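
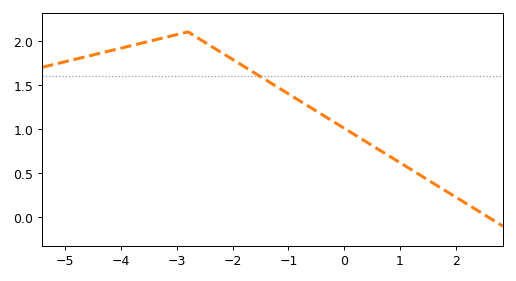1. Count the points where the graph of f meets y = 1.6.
1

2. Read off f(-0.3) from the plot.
1.15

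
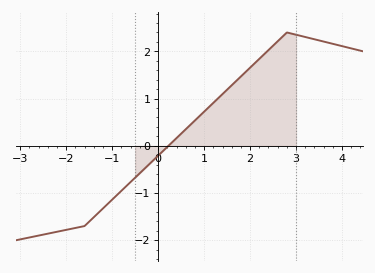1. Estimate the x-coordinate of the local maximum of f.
2.8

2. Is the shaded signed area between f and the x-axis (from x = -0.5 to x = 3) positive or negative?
positive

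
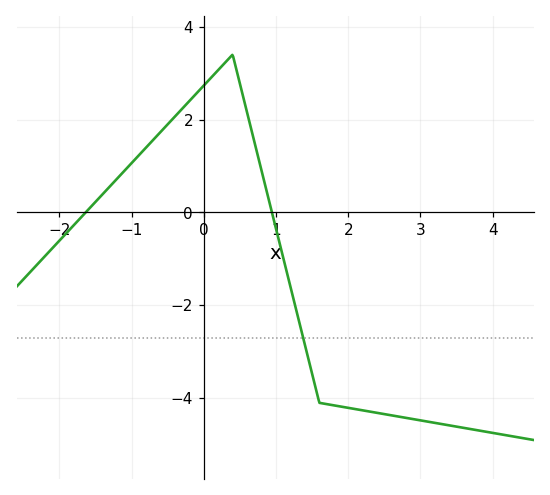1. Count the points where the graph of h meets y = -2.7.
1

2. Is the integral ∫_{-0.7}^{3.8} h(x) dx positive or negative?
negative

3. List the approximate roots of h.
-1.6, 0.9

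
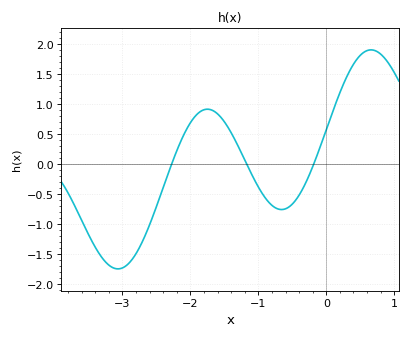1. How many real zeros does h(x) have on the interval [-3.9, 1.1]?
3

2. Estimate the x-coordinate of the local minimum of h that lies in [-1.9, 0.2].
-0.659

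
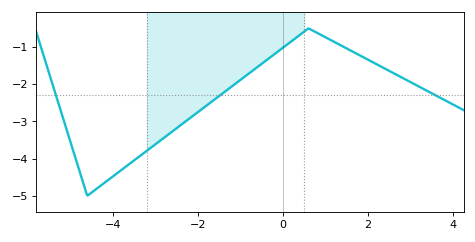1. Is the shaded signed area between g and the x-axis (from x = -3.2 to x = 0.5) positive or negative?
negative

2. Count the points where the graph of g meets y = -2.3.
3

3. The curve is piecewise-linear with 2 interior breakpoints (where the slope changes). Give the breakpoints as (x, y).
(-4.6, -5); (0.6, -0.5)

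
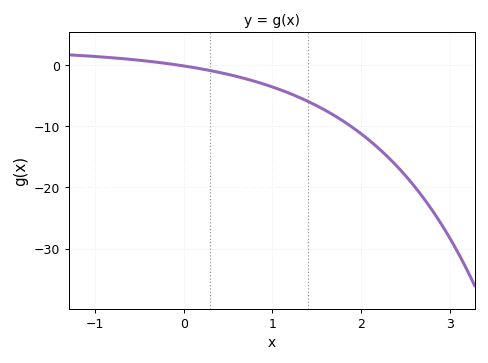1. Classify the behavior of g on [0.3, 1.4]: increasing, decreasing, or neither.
decreasing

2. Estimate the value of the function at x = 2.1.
-12.4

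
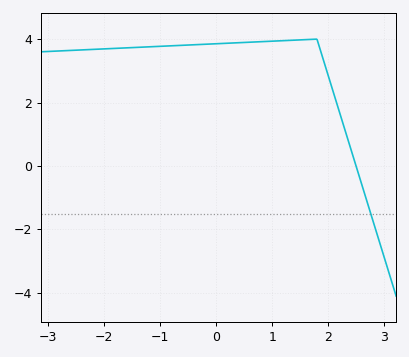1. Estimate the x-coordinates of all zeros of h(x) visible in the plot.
2.5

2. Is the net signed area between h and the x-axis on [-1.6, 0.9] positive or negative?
positive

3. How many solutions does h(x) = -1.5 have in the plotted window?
1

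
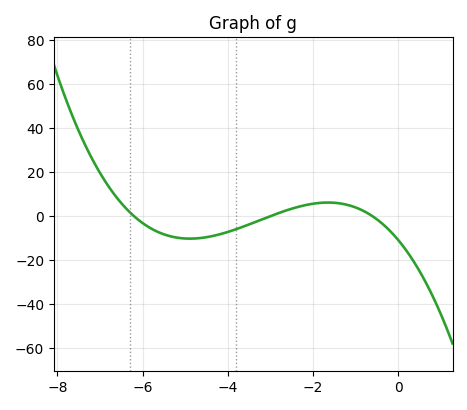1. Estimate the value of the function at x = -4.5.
-9.55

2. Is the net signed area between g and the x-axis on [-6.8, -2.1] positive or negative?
negative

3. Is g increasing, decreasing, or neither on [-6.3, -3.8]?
neither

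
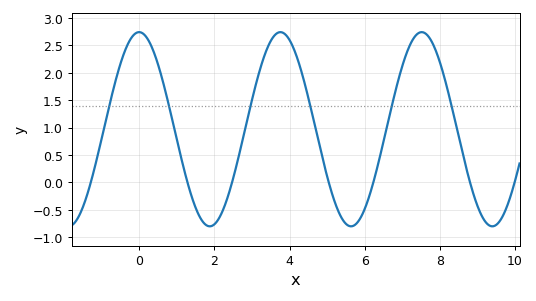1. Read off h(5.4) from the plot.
-0.65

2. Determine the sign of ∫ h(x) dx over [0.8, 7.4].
positive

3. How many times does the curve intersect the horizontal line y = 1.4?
6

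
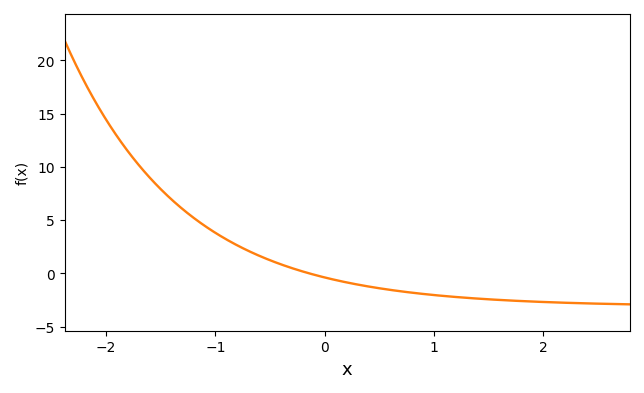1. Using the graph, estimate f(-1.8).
11.5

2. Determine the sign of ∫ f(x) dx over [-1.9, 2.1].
positive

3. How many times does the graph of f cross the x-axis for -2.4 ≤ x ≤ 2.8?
1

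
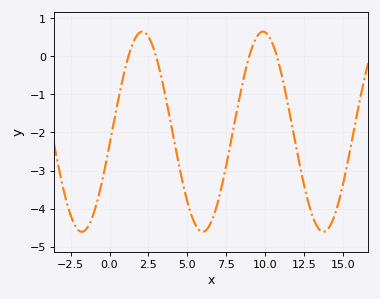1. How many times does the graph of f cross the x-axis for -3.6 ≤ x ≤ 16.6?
4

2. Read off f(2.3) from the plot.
0.615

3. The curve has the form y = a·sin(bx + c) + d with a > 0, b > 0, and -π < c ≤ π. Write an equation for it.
y = 2.63sin(0.81x - 0.13) - 1.98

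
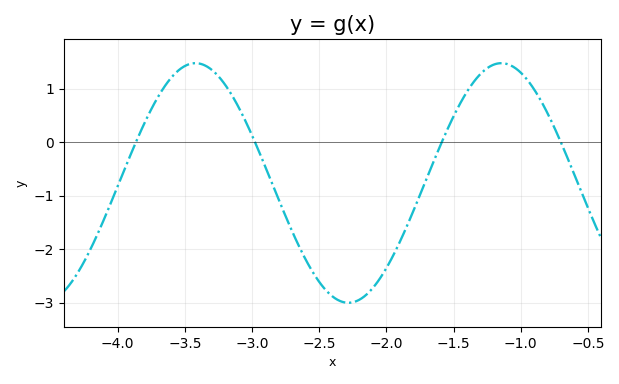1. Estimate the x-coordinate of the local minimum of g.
-2.3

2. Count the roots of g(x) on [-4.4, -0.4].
4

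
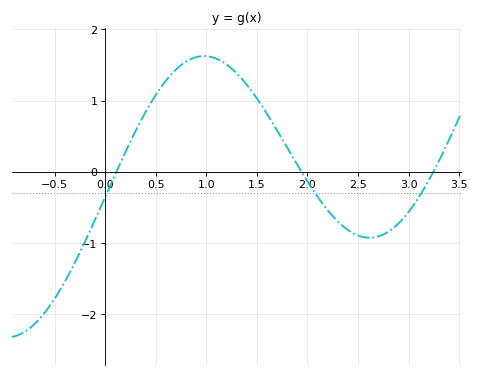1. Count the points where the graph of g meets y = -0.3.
3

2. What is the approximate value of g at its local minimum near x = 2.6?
-0.9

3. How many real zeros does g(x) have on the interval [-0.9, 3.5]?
3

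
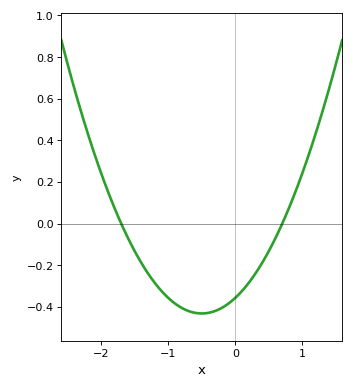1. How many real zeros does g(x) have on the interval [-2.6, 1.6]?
2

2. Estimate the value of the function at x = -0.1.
-0.384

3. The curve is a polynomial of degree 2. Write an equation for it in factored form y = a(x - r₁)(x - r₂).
y = 0.3(x + 1.7)(x - 0.7)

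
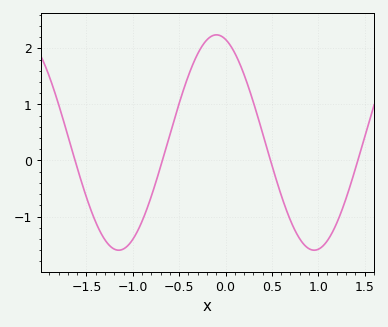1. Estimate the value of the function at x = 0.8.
-1.4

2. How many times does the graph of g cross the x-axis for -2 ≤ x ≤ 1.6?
4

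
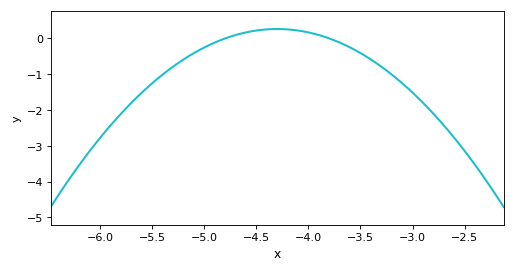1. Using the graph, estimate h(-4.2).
0.3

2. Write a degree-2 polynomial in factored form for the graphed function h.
y = -1.05(x + 4.8)(x + 3.8)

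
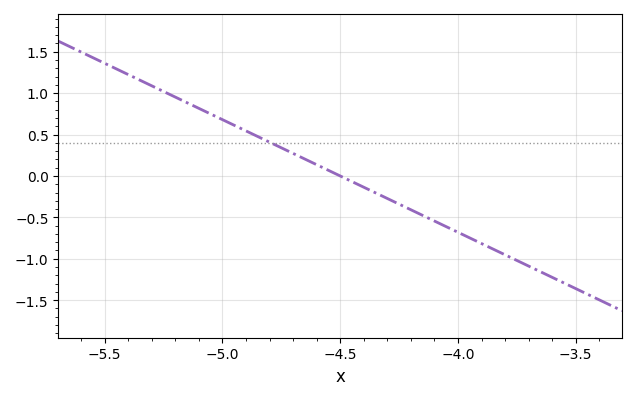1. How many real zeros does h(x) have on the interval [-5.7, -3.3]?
1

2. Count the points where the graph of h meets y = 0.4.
1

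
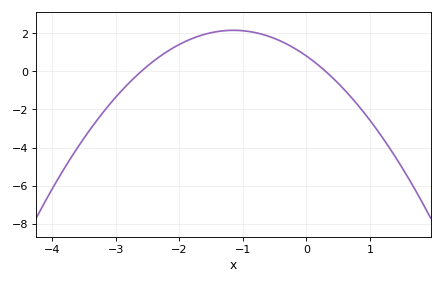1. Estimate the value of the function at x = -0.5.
1.8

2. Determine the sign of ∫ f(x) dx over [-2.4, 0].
positive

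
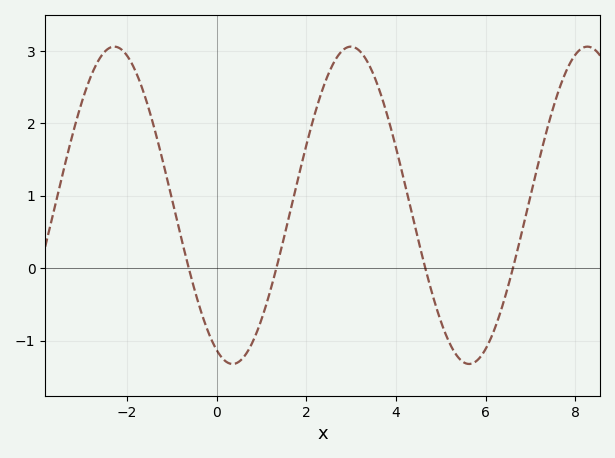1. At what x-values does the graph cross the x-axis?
-0.622, 1.33, 4.66, 6.61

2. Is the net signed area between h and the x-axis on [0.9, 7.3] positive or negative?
positive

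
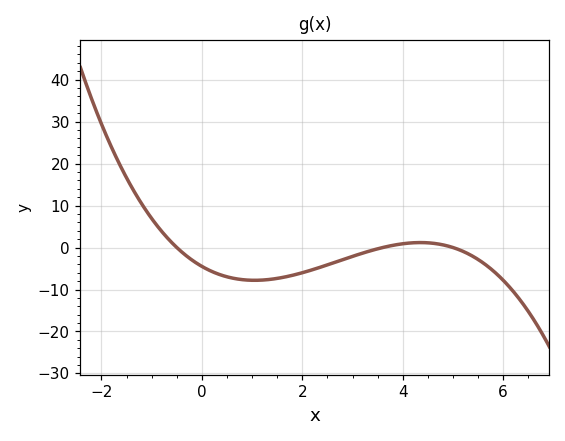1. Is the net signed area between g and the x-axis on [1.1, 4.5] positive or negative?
negative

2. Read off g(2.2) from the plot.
-5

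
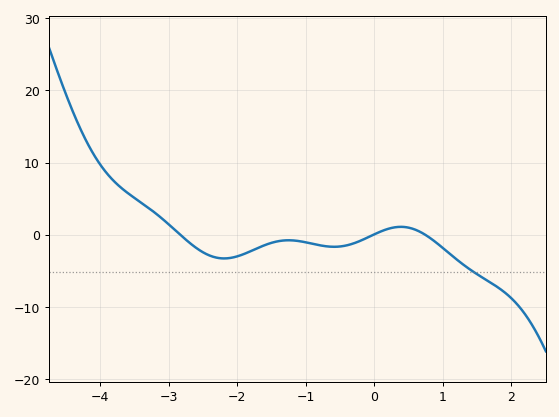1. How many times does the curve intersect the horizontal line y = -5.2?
1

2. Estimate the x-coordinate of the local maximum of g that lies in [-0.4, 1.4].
0.39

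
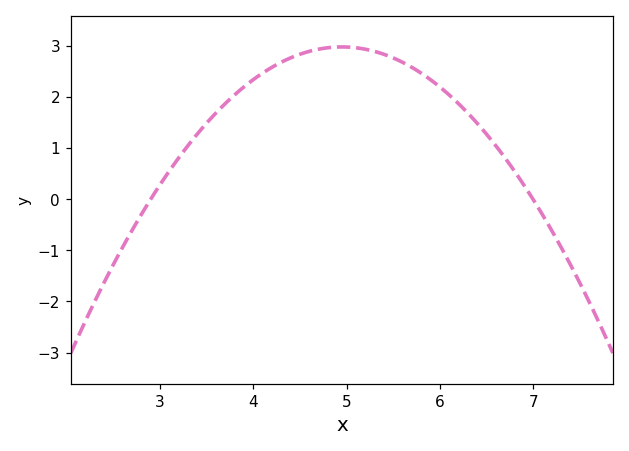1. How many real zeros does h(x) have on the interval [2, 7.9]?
2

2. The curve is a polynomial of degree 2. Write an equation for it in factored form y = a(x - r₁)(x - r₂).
y = -0.71(x - 2.9)(x - 7)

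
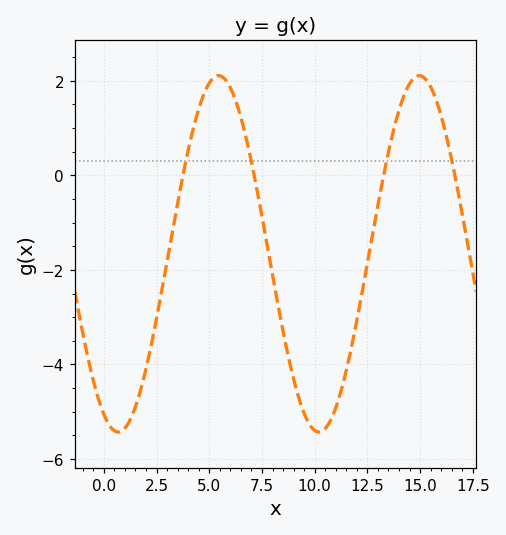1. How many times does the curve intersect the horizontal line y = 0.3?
4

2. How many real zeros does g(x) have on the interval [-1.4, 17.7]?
4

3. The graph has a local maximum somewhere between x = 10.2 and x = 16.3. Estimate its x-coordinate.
15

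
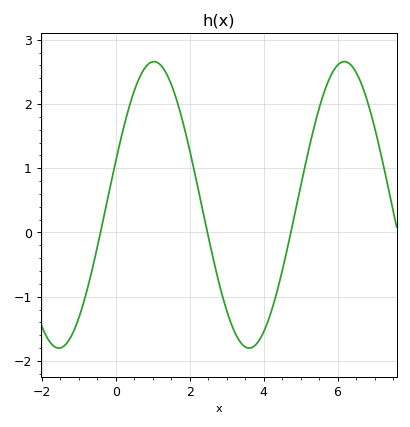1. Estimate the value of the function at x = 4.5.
-0.604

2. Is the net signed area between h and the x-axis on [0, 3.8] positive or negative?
positive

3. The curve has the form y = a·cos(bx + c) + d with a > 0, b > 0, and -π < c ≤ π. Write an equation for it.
y = 2.23cos(1.22x - 1.26) + 0.43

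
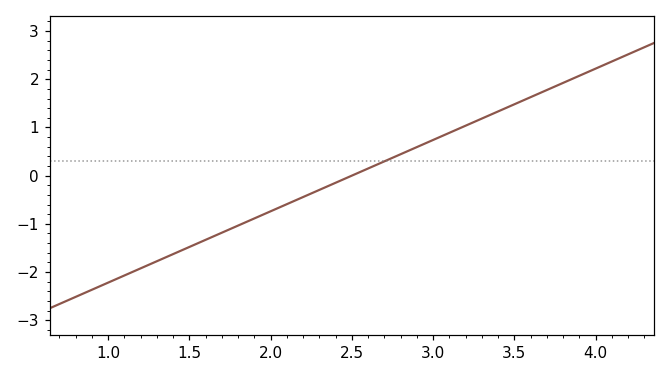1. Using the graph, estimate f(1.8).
-1.04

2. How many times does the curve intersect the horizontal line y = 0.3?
1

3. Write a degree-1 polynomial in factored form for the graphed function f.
y = 1.48(x - 2.5)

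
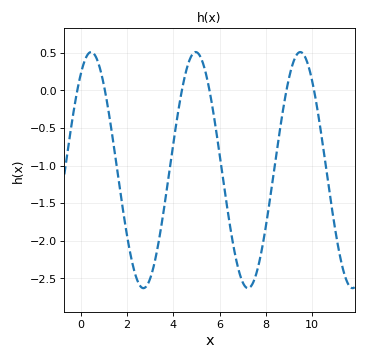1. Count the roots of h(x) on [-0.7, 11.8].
6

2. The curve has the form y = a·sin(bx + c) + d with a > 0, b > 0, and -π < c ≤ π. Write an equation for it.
y = 1.57sin(1.4x + 0.95) - 1.06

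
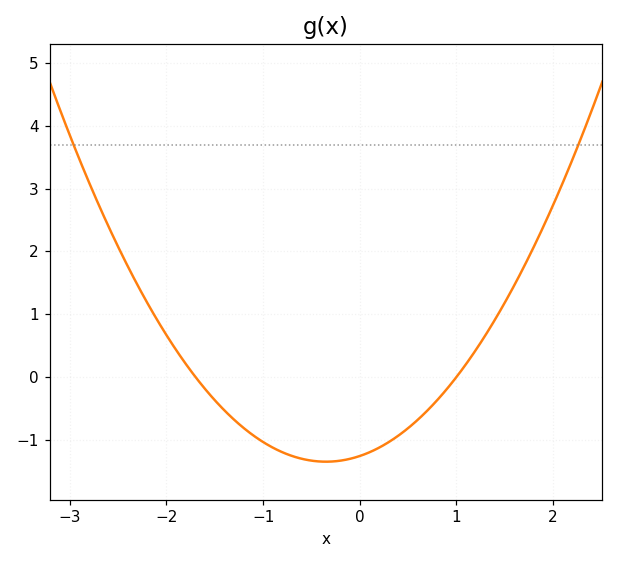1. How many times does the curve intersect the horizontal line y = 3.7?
2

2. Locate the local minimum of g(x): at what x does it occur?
-0.35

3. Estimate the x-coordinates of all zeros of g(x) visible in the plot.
-1.7, 1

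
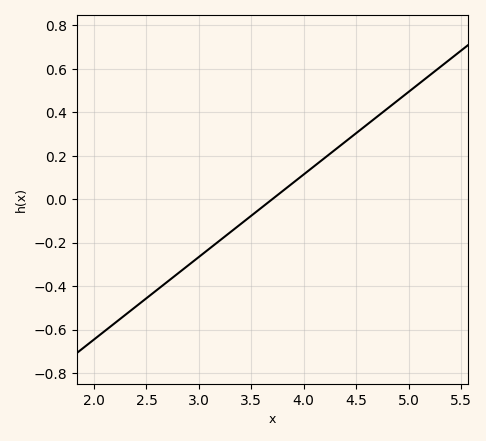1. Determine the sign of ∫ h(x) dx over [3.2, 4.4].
positive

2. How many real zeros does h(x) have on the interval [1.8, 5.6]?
1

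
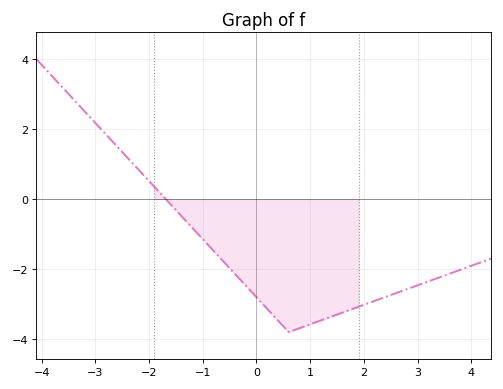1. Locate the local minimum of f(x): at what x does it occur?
0.6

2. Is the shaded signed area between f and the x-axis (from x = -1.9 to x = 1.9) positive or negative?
negative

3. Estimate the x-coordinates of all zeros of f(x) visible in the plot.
-1.6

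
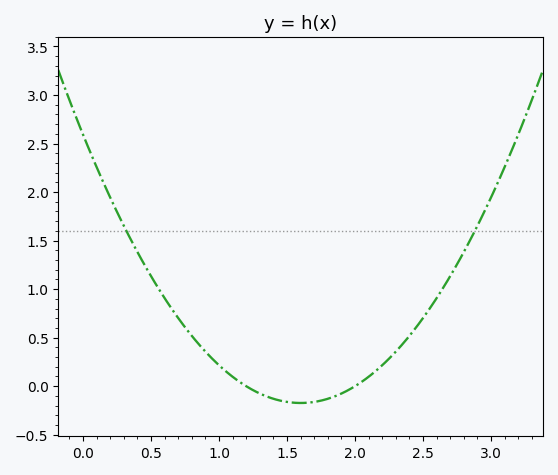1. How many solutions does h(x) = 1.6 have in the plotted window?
2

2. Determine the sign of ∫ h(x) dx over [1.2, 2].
negative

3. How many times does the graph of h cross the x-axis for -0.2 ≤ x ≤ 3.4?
2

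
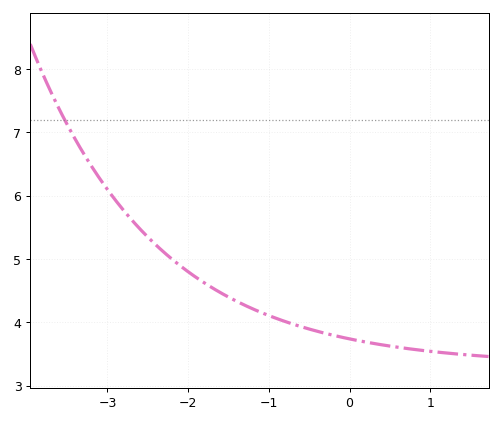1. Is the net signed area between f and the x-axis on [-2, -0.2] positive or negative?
positive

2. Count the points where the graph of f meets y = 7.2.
1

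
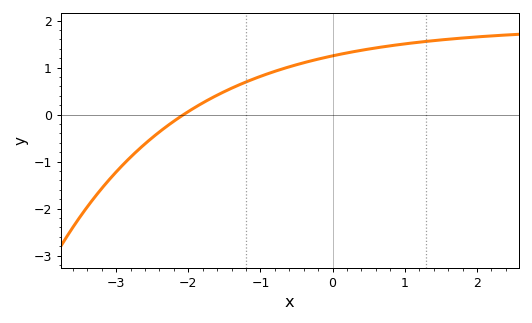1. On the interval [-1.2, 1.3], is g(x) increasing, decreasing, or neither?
increasing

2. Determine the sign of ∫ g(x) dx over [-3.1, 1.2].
positive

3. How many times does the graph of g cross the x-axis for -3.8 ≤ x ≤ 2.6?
1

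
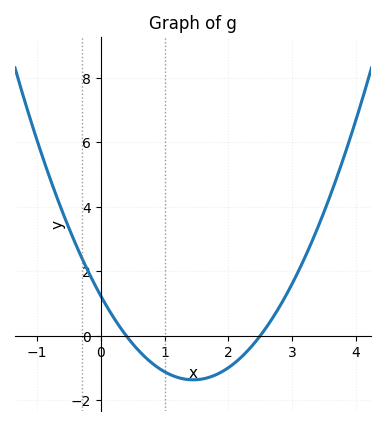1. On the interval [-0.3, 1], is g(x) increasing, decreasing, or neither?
decreasing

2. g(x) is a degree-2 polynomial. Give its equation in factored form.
y = 1.24(x - 0.4)(x - 2.5)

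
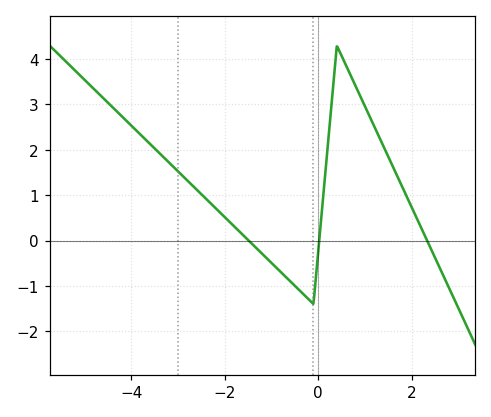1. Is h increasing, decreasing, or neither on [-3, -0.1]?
decreasing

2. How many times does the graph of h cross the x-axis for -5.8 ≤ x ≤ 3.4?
3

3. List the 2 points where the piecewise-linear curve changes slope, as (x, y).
(-0.1, -1.4); (0.4, 4.3)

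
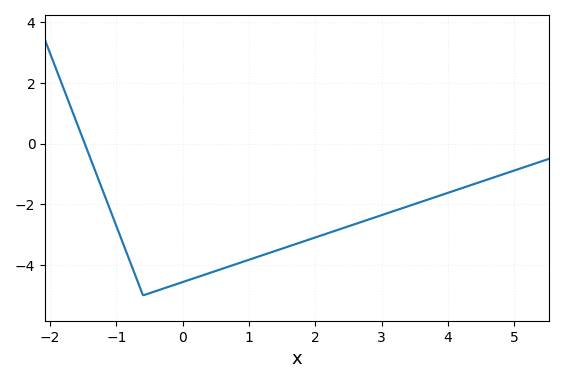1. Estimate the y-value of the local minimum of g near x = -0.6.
-5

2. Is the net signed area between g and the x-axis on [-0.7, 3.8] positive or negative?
negative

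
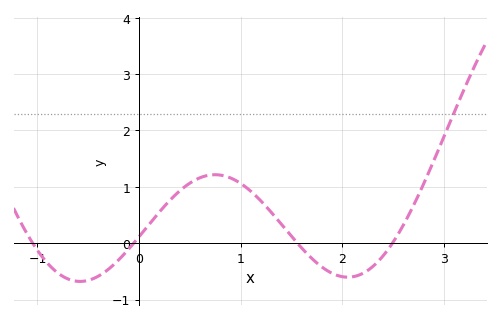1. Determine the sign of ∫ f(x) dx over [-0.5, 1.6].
positive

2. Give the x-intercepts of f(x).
-1, -0.1, 1.6, 2.5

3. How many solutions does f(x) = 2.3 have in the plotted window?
1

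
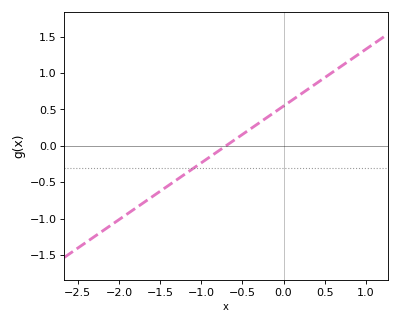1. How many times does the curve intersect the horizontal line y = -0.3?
1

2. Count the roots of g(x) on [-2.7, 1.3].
1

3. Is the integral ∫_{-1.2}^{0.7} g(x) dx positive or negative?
positive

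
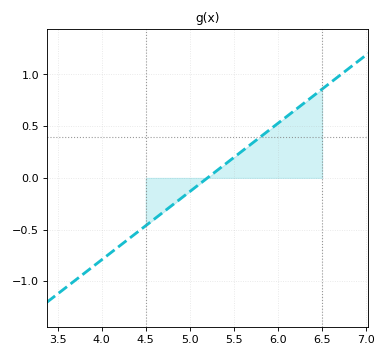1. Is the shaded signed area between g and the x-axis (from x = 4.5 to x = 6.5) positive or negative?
positive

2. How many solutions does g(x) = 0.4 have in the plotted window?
1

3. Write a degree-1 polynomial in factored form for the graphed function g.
y = 0.66(x - 5.2)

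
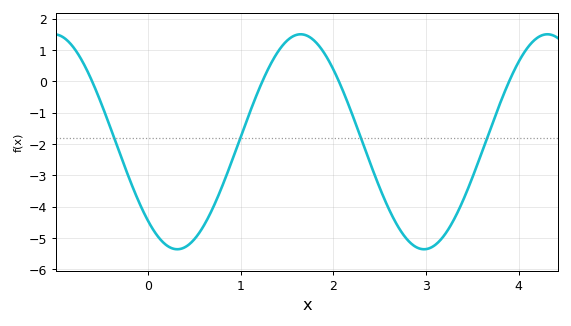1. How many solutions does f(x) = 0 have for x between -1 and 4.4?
4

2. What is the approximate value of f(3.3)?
-4.4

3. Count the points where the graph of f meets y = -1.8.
4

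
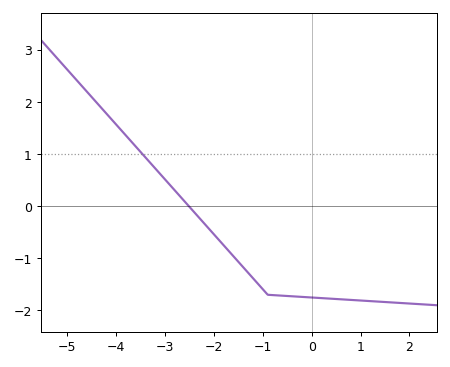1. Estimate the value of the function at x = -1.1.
-1.5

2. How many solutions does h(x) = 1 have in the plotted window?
1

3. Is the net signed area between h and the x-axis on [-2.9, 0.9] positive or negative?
negative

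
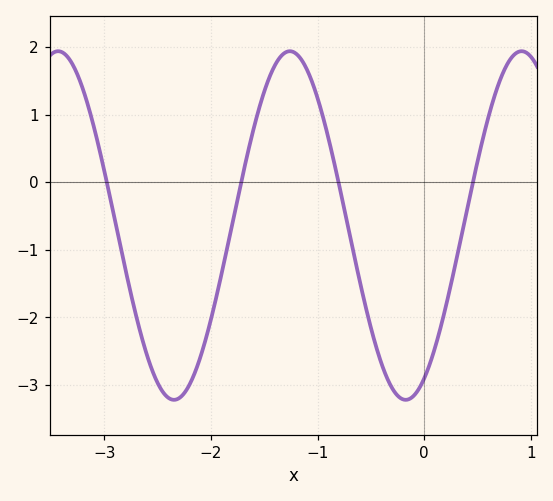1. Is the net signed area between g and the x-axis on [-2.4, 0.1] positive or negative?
negative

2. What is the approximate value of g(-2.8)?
-1.3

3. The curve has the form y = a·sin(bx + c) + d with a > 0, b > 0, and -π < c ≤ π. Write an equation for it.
y = 2.58sin(2.9x - 1.1) - 0.64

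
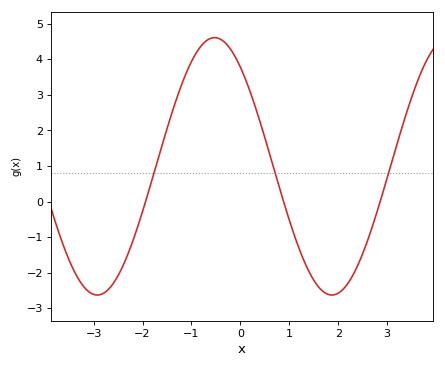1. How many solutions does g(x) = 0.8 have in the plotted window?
3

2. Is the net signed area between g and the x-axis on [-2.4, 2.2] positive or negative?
positive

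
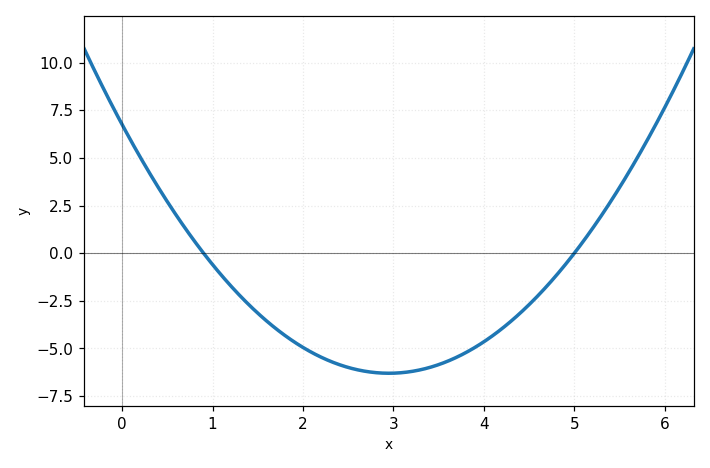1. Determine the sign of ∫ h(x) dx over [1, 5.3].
negative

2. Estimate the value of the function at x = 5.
0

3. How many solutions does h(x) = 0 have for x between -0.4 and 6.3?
2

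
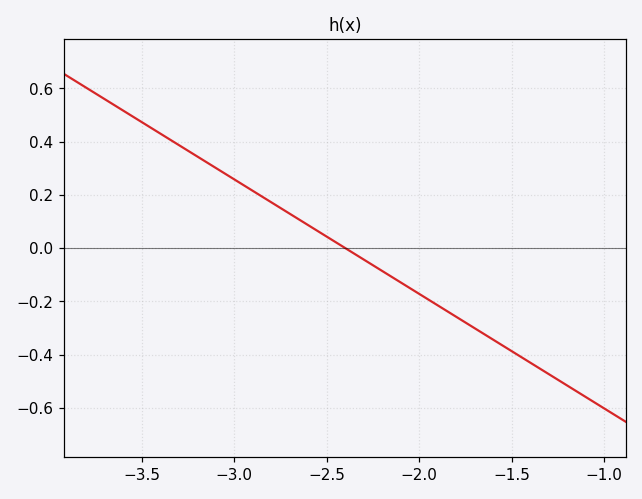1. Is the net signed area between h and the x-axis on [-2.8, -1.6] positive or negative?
negative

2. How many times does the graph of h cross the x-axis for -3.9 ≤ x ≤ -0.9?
1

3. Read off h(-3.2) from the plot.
0.344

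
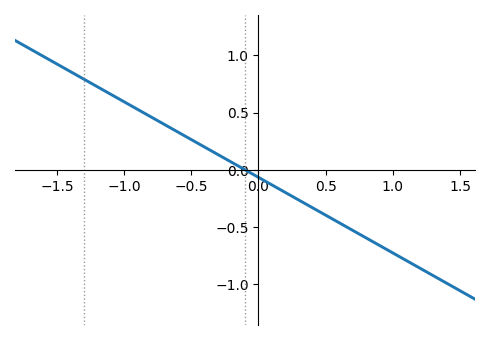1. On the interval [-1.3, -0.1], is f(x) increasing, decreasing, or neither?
decreasing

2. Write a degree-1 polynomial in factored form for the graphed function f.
y = -0.66(x + 0.1)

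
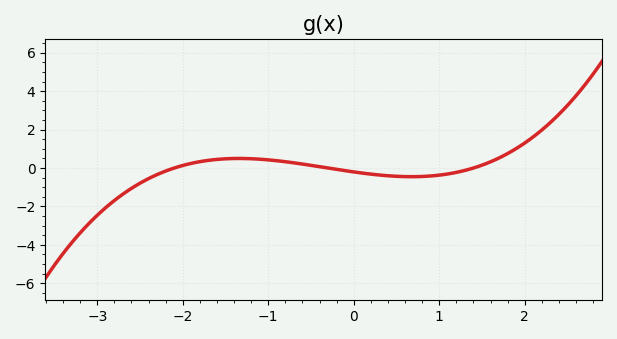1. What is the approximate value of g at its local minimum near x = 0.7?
-0.451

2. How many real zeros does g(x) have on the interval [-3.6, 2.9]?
3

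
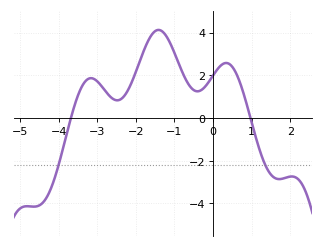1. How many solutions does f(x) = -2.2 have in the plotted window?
2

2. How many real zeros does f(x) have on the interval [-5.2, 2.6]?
2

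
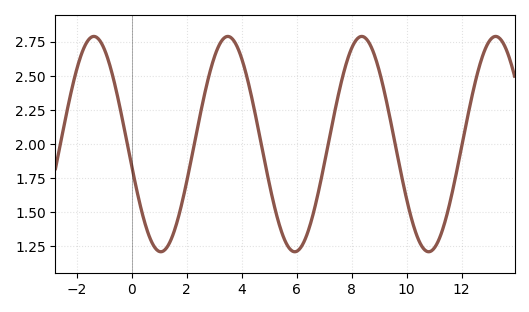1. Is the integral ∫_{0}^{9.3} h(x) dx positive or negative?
positive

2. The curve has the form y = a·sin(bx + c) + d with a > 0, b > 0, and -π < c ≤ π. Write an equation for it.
y = 0.79sin(1.29x - 2.94) + 2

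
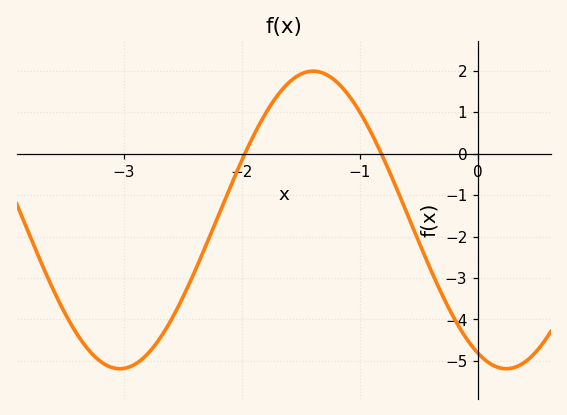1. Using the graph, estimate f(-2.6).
-4.02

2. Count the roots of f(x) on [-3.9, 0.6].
2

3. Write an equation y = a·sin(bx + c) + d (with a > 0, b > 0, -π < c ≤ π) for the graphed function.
y = 3.59sin(1.92x - 2.03) - 1.6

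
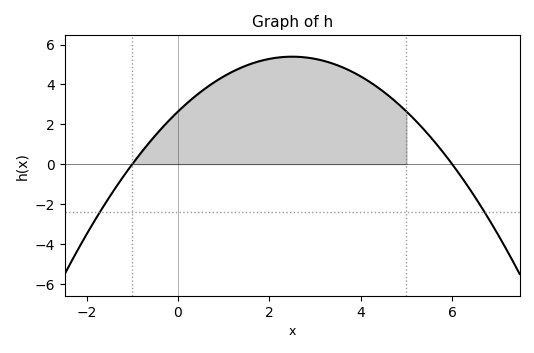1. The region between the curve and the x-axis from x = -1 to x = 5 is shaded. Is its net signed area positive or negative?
positive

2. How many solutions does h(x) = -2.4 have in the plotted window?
2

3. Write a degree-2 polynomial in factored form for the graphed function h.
y = -0.44(x + 1)(x - 6)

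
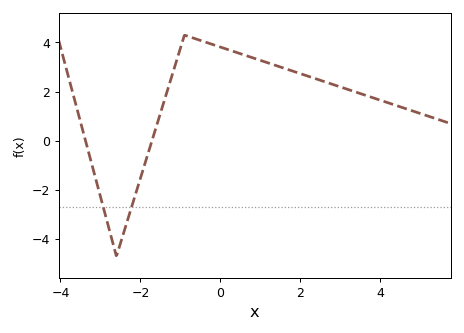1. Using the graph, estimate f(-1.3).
2.18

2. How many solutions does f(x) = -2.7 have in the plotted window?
2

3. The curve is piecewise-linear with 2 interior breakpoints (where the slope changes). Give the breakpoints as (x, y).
(-2.6, -4.7); (-0.9, 4.3)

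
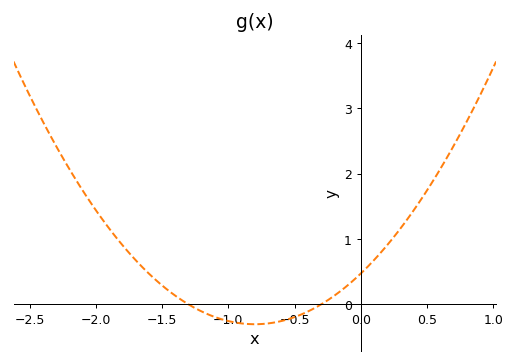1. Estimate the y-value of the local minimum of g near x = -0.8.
-0.302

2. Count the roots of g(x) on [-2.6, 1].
2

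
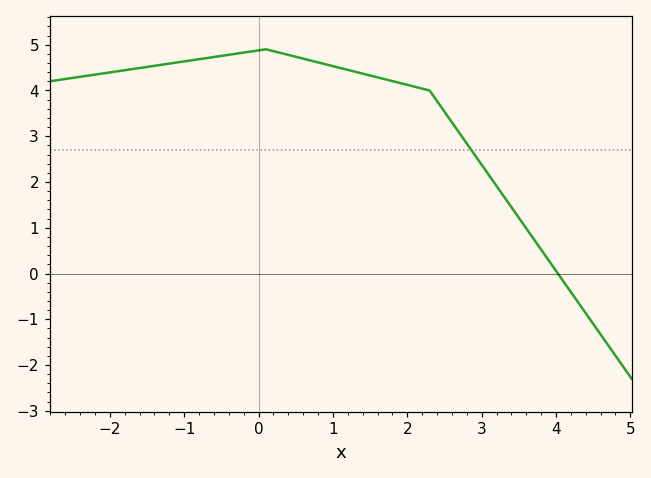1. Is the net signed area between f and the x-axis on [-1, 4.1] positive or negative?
positive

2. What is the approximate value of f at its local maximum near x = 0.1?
4.9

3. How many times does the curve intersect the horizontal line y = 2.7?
1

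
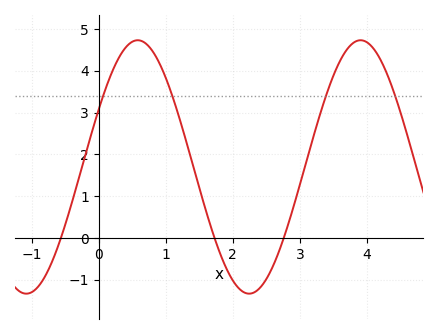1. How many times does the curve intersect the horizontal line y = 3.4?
4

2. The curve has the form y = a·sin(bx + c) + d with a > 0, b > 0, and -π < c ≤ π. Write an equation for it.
y = 3.03sin(1.9x + 0.47) + 1.7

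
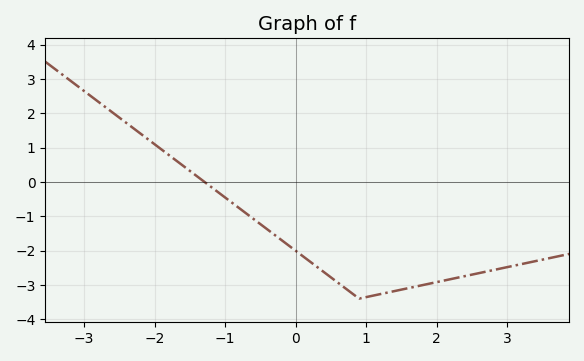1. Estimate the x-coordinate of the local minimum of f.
0.9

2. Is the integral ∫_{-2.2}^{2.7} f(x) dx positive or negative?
negative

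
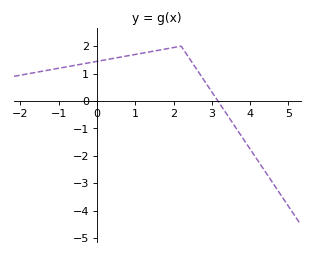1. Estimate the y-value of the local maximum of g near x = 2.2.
2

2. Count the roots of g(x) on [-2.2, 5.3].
1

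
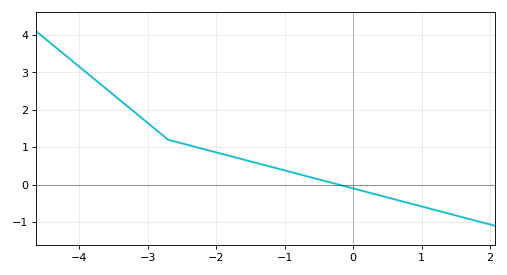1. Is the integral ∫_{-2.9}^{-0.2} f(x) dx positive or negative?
positive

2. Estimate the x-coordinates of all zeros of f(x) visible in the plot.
-0.21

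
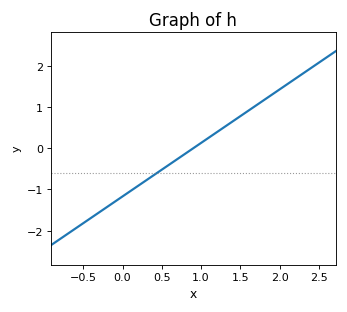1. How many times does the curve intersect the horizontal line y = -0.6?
1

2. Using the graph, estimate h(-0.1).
-1.3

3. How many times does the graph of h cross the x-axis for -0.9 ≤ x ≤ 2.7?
1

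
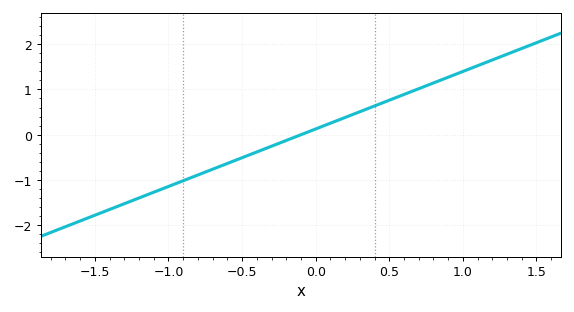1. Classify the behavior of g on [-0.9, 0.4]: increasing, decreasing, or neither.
increasing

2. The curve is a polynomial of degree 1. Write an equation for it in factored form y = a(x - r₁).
y = 1.27(x + 0.1)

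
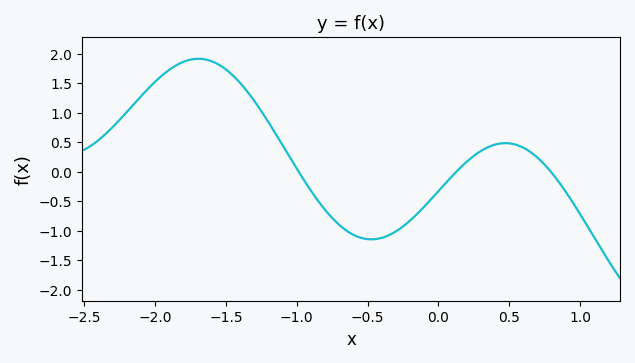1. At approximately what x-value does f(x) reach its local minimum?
-0.5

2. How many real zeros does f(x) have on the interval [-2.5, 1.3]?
3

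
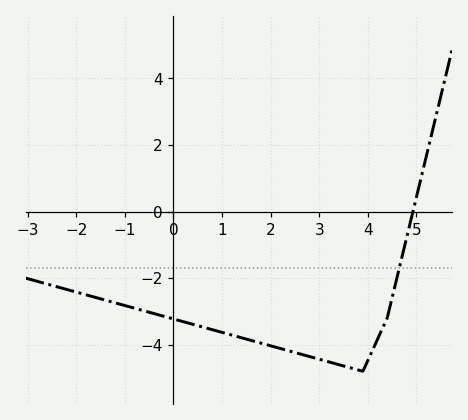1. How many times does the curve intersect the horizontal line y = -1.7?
1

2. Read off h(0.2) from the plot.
-3.31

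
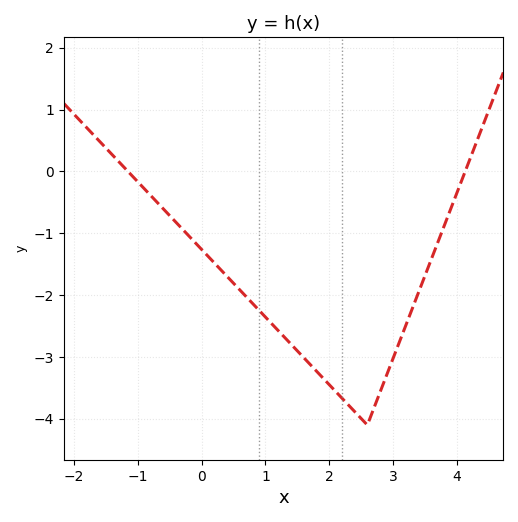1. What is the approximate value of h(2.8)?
-3.57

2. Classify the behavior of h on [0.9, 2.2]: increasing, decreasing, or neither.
decreasing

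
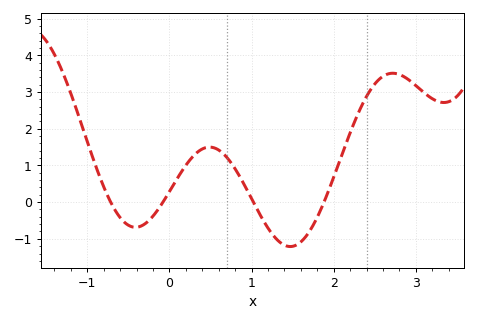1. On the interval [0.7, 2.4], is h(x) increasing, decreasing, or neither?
neither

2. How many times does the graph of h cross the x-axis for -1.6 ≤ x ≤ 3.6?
4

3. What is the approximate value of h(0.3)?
1.3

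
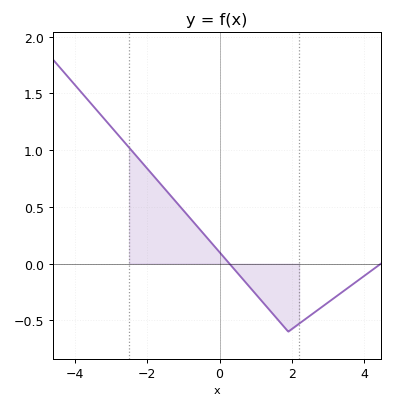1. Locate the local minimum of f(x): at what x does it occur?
2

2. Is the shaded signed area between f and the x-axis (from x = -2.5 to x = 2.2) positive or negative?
positive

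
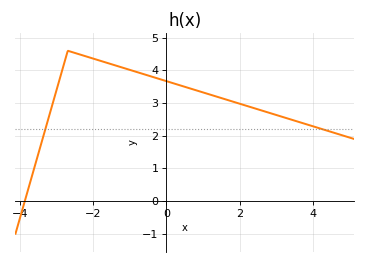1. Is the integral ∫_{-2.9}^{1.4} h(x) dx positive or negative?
positive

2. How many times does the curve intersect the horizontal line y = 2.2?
2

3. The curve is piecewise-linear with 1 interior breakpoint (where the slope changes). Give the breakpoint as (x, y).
(-2.7, 4.6)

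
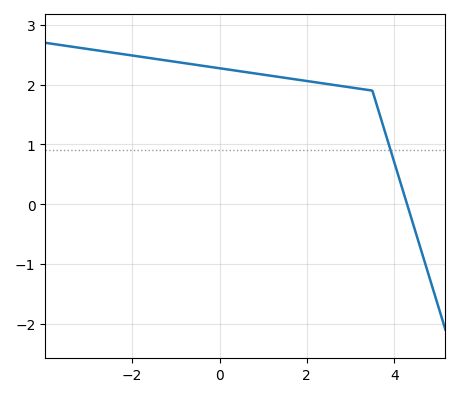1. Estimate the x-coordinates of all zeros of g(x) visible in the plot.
4.2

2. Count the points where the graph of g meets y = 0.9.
1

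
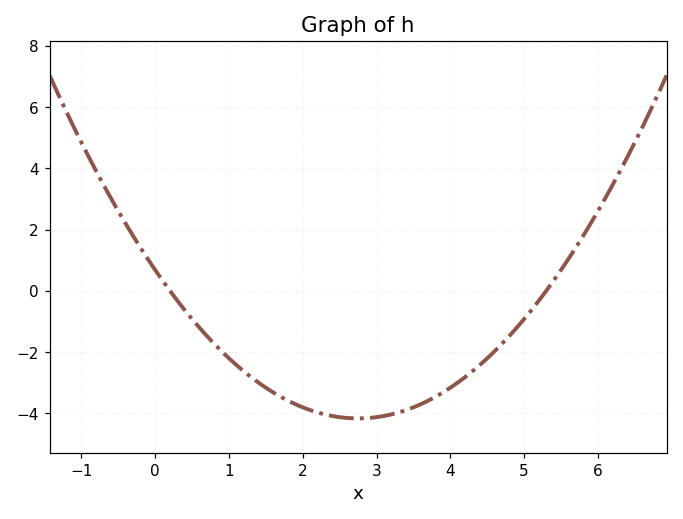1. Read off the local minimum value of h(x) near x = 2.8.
-4.2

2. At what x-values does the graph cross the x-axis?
0.2, 5.4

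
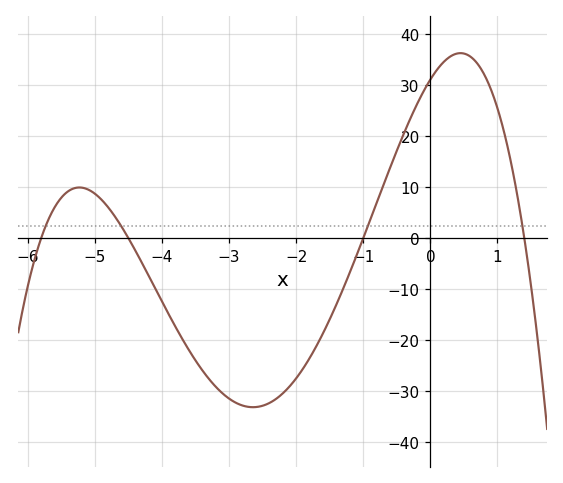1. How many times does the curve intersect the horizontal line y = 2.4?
4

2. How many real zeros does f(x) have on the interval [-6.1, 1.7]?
4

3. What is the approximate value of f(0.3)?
36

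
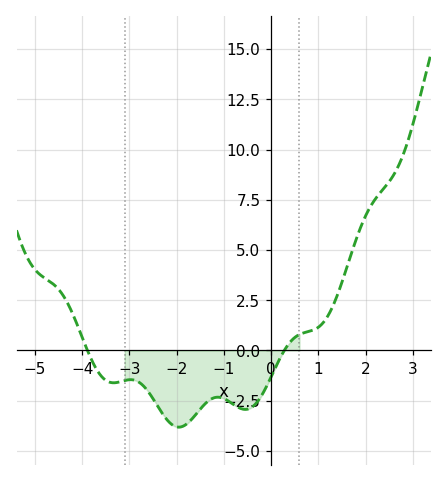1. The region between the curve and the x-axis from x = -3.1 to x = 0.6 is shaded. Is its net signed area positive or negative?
negative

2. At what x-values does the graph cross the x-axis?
-3.89, 0.279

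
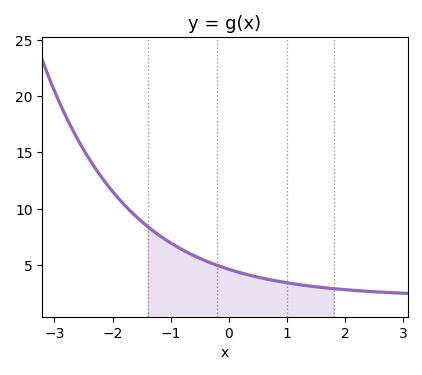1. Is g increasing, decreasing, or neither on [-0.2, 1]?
decreasing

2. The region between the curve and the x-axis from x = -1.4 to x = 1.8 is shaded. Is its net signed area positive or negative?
positive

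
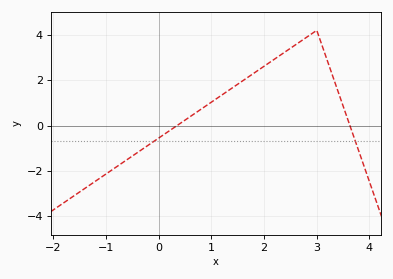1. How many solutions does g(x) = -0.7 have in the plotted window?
2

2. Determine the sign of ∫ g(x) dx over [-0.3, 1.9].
positive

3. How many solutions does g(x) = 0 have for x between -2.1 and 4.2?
2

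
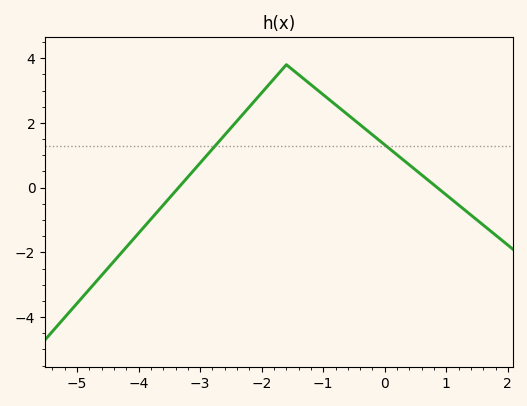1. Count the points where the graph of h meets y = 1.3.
2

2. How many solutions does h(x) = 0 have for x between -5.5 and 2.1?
2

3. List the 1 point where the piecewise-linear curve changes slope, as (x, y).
(-1.6, 3.8)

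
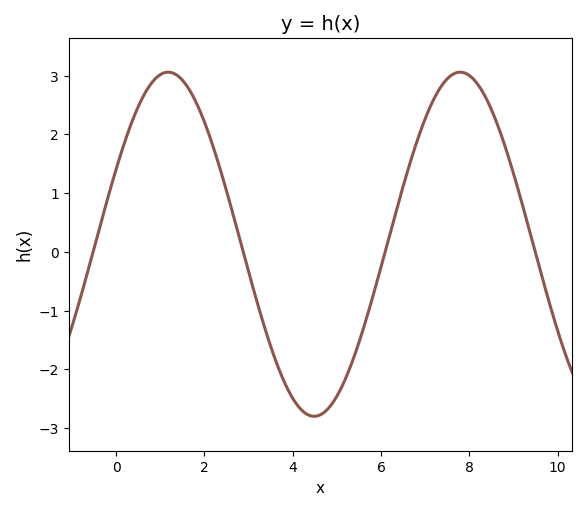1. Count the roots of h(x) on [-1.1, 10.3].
4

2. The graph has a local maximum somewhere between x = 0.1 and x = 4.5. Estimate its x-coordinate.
1.18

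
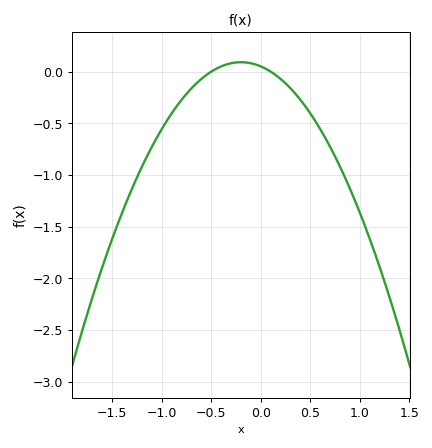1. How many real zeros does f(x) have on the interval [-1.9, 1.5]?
2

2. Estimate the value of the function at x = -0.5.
0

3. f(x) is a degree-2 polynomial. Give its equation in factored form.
y = -1.01(x + 0.5)(x - 0.1)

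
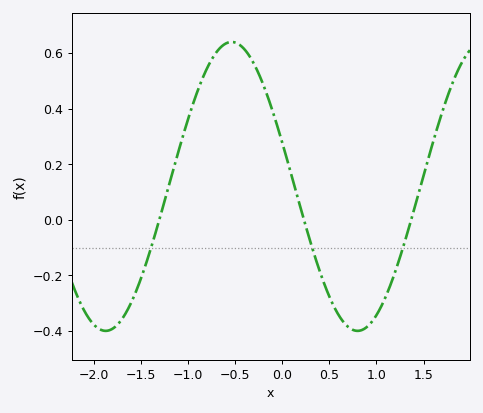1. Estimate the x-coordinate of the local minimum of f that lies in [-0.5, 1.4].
0.8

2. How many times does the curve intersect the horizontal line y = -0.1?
3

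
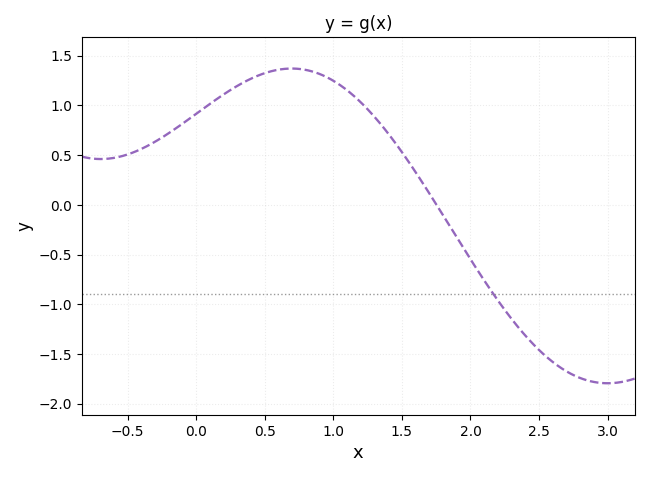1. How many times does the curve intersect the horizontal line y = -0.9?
1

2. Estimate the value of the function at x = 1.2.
1.03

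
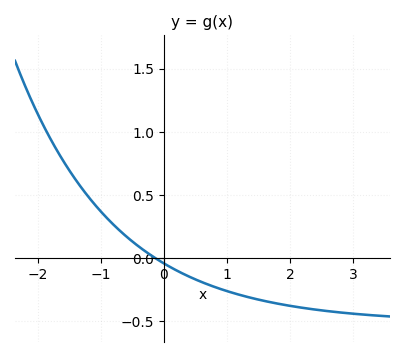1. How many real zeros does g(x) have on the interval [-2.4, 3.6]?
1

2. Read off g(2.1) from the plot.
-0.4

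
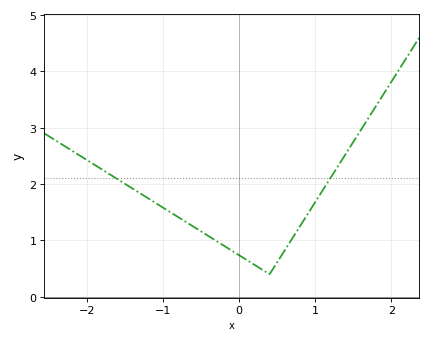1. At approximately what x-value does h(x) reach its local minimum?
0.399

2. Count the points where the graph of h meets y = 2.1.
2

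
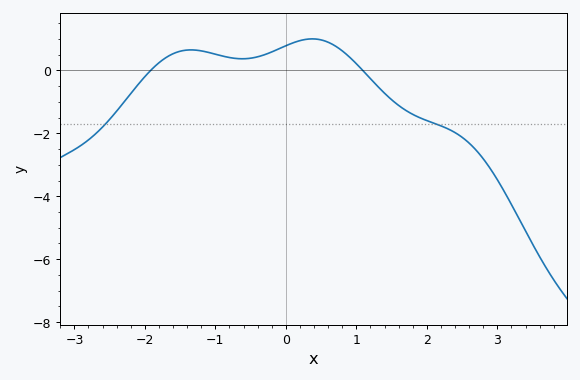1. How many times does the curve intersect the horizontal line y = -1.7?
2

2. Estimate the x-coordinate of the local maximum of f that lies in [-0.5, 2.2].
0.373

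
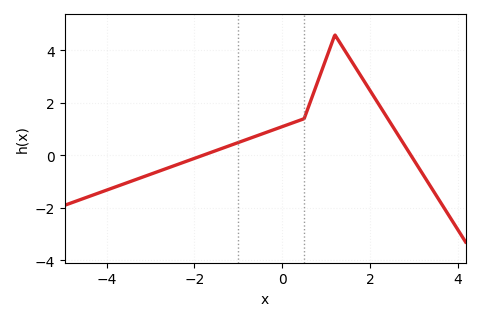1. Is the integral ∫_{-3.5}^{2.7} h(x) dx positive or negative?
positive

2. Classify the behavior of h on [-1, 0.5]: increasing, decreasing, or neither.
increasing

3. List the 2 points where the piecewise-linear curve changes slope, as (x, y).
(0.5, 1.4); (1.2, 4.6)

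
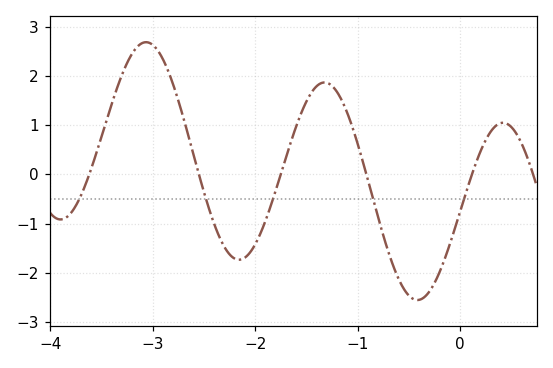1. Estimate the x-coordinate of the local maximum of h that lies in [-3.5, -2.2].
-3.06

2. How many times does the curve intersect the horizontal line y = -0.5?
5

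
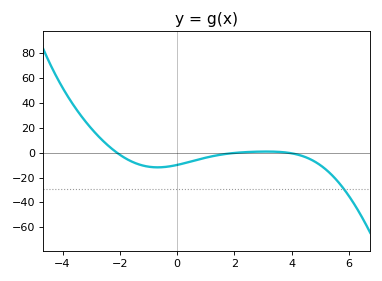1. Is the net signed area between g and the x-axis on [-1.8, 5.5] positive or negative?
negative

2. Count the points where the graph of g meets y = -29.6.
1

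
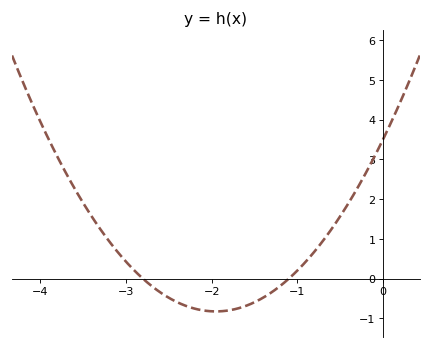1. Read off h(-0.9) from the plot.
0.433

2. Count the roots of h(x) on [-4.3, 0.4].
2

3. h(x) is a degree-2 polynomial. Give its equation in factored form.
y = 1.14(x + 2.8)(x + 1.1)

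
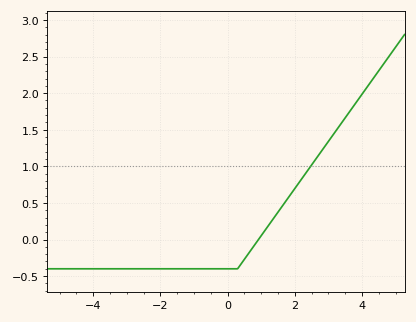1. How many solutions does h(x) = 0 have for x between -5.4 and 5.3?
1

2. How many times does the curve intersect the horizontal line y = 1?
1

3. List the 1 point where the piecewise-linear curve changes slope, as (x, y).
(0.3, -0.4)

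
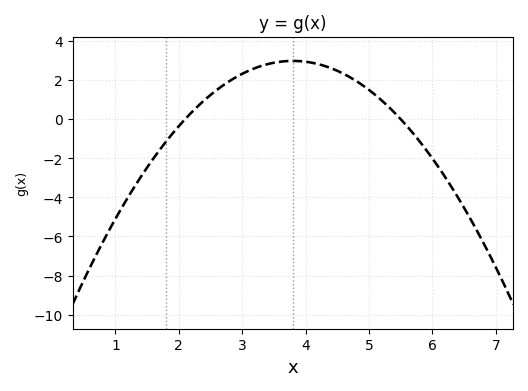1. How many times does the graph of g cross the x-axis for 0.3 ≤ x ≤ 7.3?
2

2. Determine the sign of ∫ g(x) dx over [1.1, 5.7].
positive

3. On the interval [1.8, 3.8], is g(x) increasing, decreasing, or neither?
increasing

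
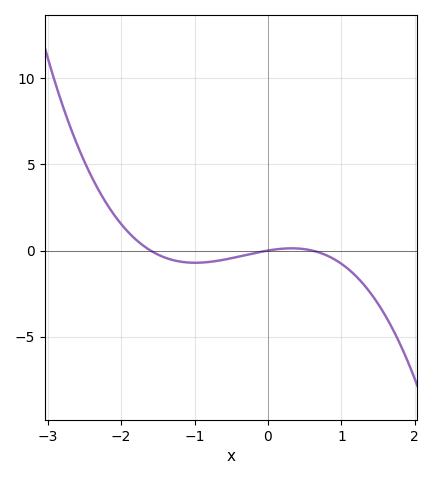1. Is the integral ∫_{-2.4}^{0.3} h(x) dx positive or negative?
positive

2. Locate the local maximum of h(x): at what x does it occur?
0.324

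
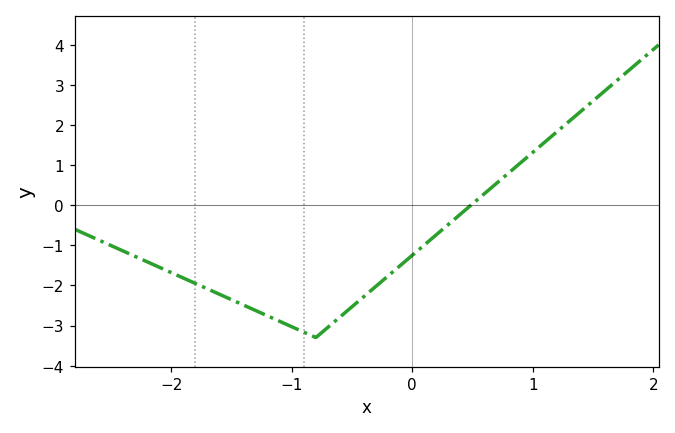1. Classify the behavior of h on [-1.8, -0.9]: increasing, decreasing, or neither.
decreasing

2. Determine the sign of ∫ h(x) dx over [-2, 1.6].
negative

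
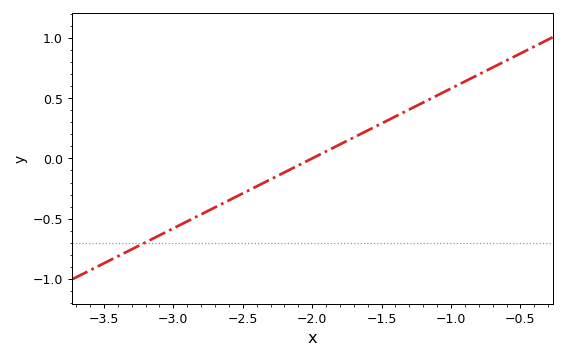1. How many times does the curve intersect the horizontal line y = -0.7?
1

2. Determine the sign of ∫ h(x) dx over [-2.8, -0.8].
positive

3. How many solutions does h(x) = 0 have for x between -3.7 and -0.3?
1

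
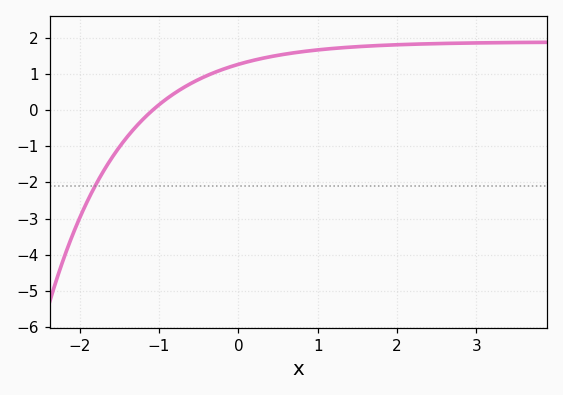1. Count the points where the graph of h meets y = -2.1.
1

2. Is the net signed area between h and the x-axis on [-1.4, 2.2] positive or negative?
positive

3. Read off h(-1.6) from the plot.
-1.3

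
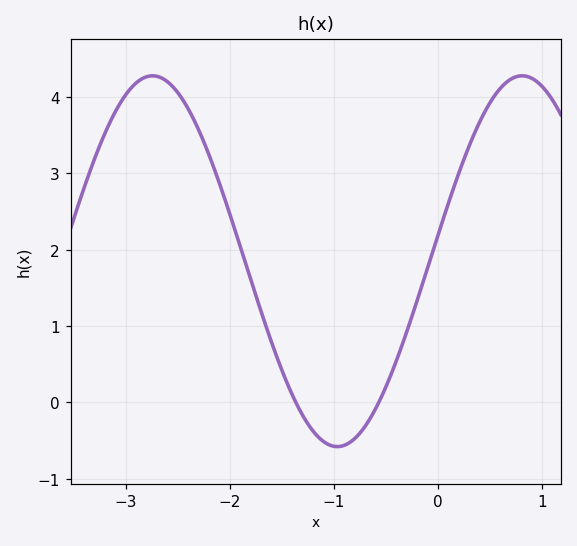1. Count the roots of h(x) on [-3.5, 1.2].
2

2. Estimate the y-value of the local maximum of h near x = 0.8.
4.3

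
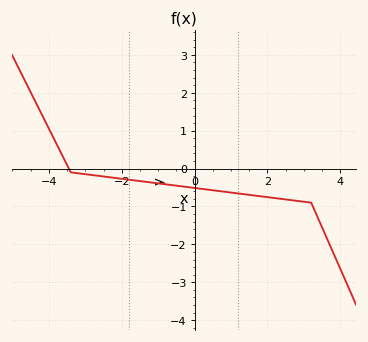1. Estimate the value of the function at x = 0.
-0.512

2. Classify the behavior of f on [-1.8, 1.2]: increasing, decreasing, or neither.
decreasing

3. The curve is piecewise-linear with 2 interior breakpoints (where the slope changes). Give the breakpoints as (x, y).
(-3.4, -0.1); (3.2, -0.9)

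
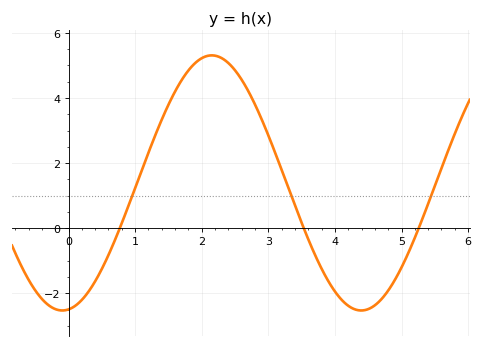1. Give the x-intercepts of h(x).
0.8, 3.5, 5.3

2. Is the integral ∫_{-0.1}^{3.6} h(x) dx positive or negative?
positive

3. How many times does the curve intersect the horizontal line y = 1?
3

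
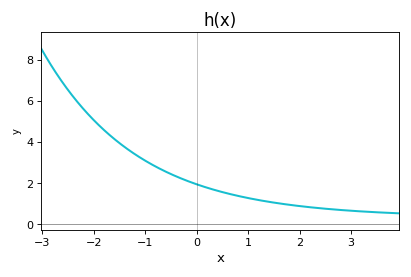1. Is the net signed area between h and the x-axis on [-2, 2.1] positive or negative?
positive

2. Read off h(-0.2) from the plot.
2.13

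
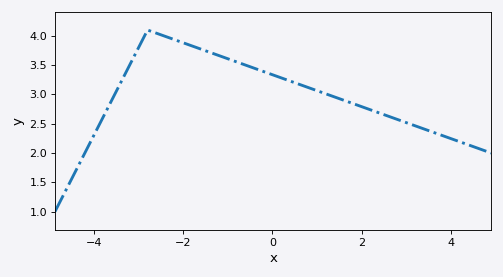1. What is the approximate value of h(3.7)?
2.35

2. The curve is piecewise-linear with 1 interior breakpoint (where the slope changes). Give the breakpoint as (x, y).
(-2.8, 4.1)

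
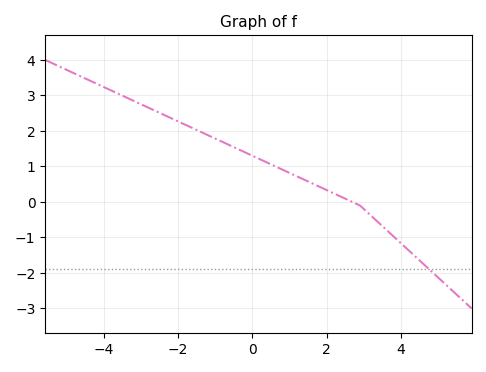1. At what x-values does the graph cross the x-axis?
2.6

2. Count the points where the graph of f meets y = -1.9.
1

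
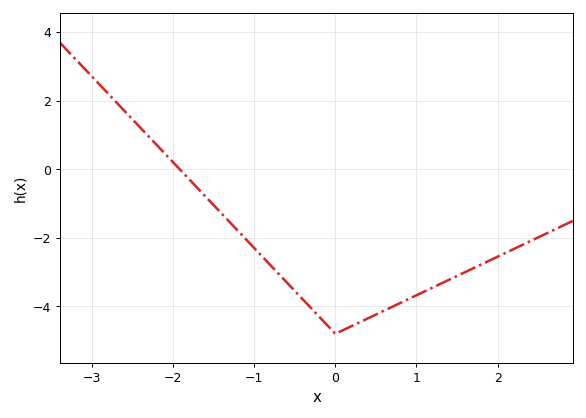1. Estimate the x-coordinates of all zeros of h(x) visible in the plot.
-1.9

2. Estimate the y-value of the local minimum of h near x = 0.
-4.8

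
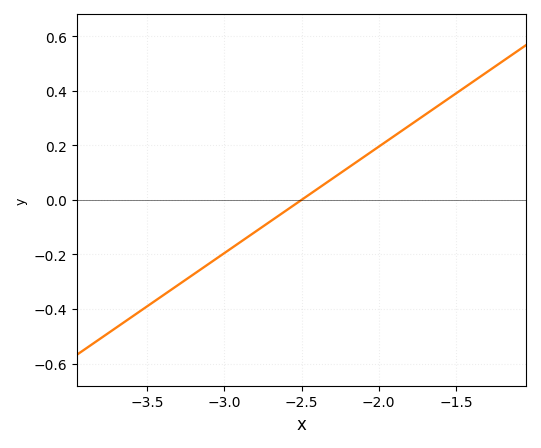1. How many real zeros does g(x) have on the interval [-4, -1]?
1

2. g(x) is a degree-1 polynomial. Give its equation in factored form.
y = 0.39(x + 2.5)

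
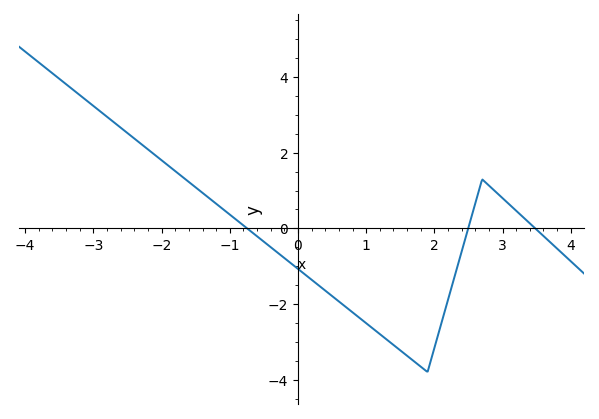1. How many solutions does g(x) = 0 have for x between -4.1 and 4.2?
3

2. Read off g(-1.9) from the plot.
1.66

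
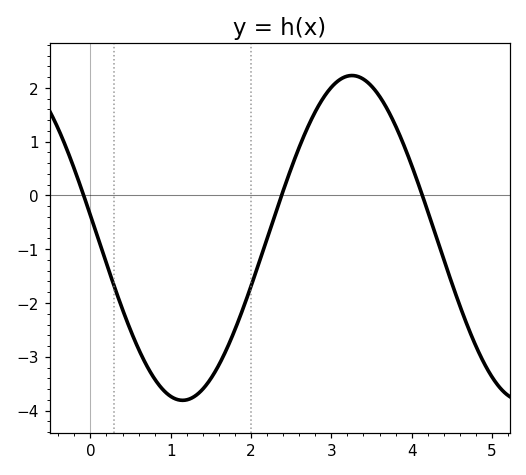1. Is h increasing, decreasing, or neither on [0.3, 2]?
neither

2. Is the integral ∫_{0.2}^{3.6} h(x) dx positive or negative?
negative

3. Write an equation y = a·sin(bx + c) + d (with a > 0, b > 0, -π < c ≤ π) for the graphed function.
y = 3.02sin(1.5x + 3) - 0.79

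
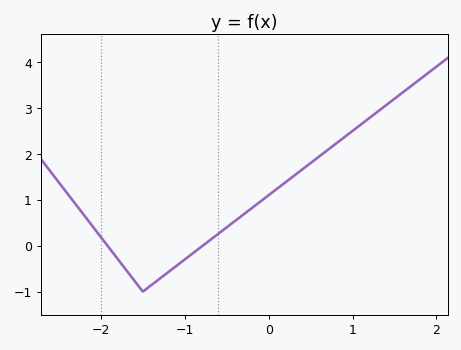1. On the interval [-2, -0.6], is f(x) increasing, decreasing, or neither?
neither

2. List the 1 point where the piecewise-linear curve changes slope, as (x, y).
(-1.5, -1)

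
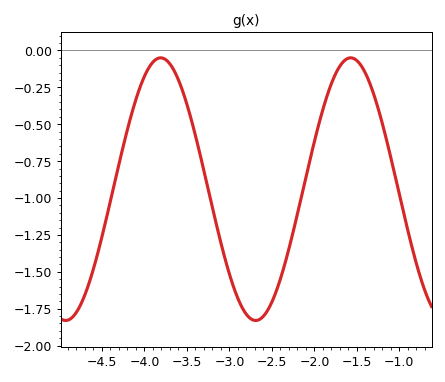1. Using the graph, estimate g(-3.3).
-0.816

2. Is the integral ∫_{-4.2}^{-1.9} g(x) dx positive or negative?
negative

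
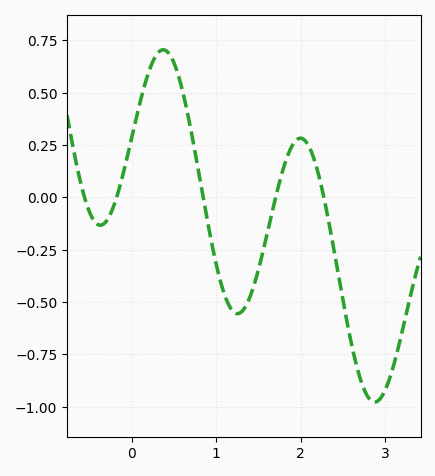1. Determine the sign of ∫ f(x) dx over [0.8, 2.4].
negative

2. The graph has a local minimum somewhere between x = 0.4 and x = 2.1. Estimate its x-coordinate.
1.3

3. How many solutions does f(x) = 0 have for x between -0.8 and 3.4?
5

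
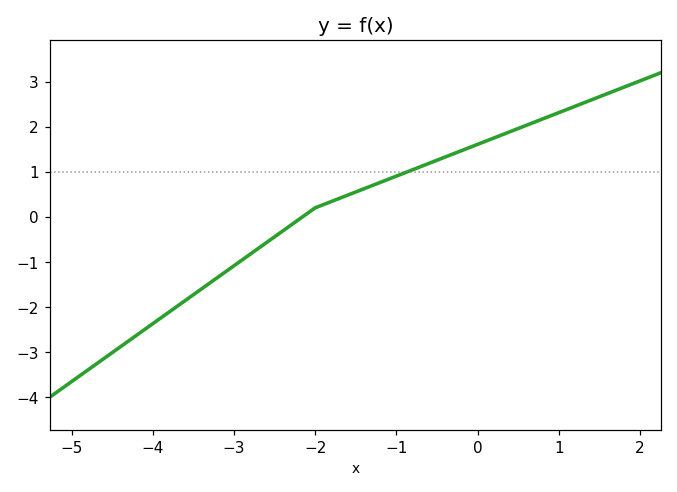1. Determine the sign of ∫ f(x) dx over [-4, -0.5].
negative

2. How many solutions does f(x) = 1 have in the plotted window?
1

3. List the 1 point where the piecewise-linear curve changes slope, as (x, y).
(-2, 0.2)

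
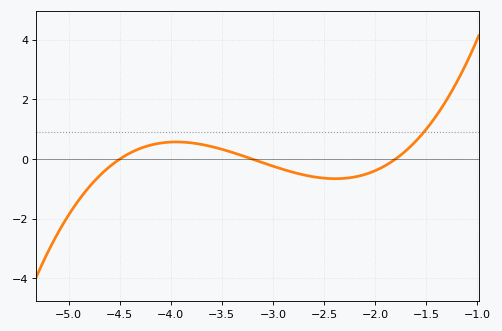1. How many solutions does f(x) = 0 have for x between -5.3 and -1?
3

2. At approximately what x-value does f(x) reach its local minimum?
-2.39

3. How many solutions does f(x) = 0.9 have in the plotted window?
1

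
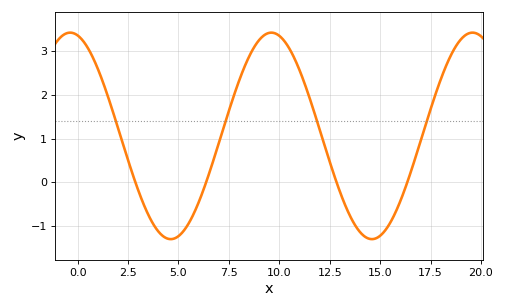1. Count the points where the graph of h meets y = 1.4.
4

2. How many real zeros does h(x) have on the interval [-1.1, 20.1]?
4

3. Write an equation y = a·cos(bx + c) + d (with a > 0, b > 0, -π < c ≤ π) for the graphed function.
y = 2.35cos(0.63x + 0.23) + 1.06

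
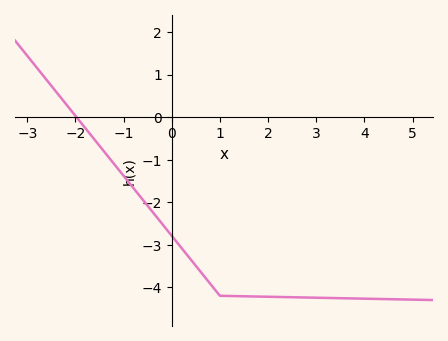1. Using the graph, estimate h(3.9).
-4.27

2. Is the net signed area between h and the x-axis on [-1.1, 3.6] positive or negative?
negative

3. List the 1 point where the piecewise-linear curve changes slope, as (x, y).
(1, -4.2)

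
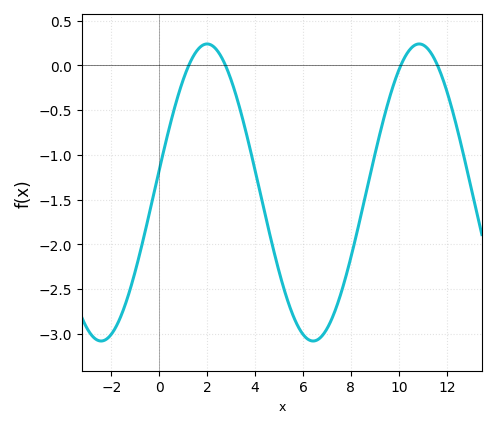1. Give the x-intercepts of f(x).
1.23, 2.77, 10.1, 11.6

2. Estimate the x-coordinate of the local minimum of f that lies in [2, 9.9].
6.42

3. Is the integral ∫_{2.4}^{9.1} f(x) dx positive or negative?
negative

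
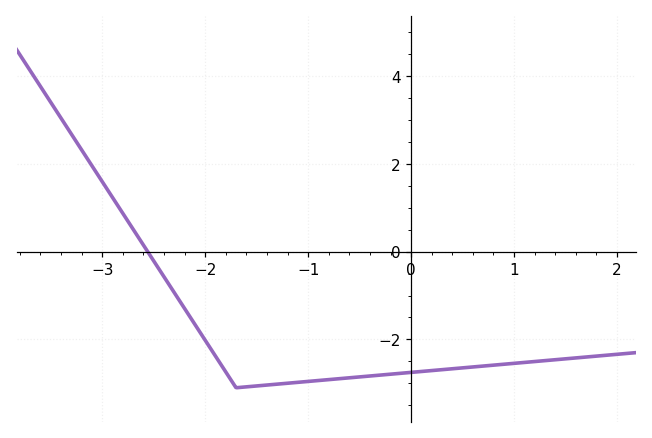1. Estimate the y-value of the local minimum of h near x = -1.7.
-3.1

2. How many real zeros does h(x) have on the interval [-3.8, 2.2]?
1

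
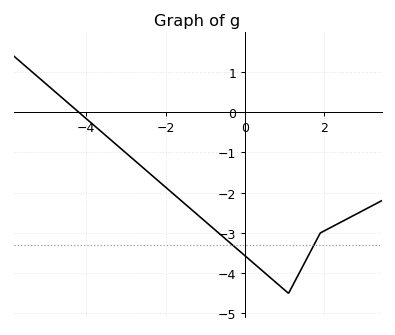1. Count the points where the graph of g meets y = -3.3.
2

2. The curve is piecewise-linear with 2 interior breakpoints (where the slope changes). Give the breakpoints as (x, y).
(1.1, -4.5); (1.9, -3)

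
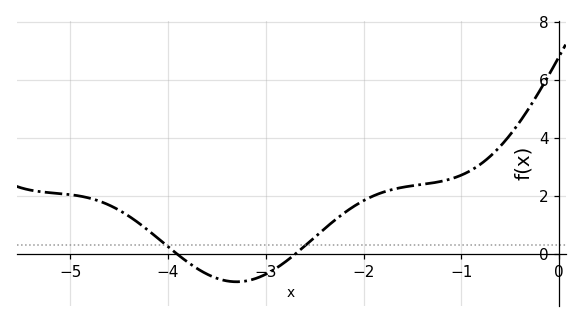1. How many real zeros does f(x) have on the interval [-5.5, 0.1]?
2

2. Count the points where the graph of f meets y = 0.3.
2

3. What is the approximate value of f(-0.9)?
2.89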